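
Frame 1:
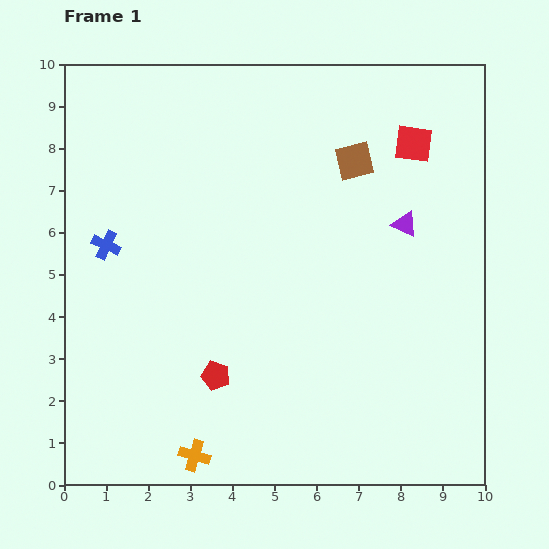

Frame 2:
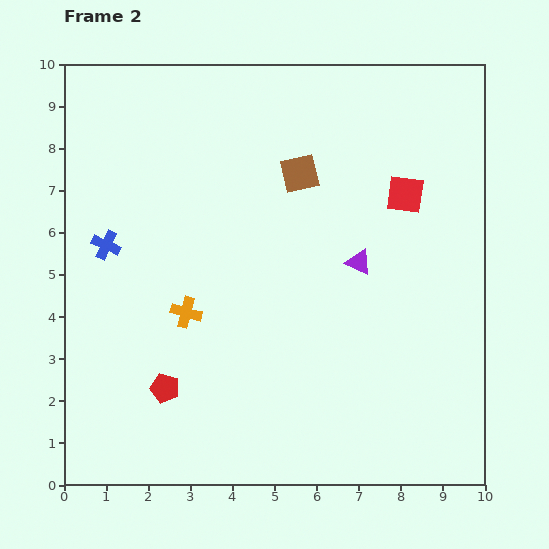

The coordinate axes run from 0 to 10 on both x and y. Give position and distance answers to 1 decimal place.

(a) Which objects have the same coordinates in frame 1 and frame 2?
the blue cross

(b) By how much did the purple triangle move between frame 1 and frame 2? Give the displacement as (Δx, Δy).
(-1.1, -0.9)

The purple triangle was at (8.1, 6.2) in frame 1 and (7.0, 5.3) in frame 2.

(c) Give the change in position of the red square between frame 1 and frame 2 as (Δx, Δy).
(-0.2, -1.2)

The red square was at (8.3, 8.1) in frame 1 and (8.1, 6.9) in frame 2.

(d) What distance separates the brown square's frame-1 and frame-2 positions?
1.3

The brown square moved from (6.9, 7.7) to (5.6, 7.4), a distance of √(1.3² + 0.3²) ≈ 1.3.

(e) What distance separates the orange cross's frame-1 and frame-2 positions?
3.4

The orange cross moved from (3.1, 0.7) to (2.9, 4.1), a distance of √(0.2² + 3.4²) ≈ 3.4.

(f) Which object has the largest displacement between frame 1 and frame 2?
the orange cross

(moved 3.4; next 1.4)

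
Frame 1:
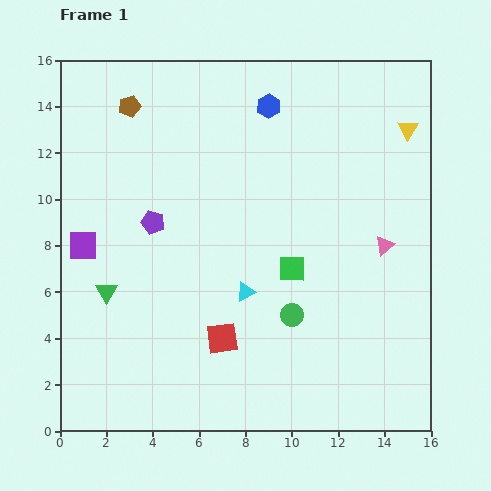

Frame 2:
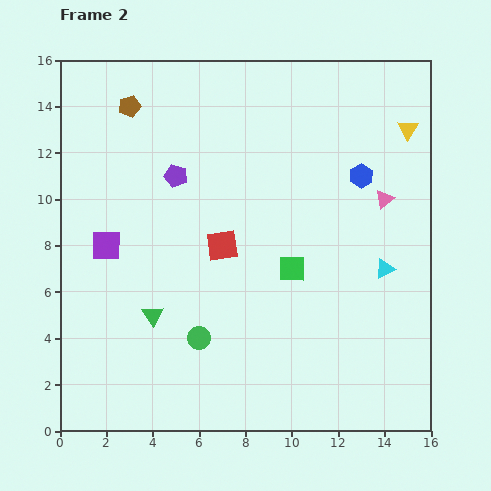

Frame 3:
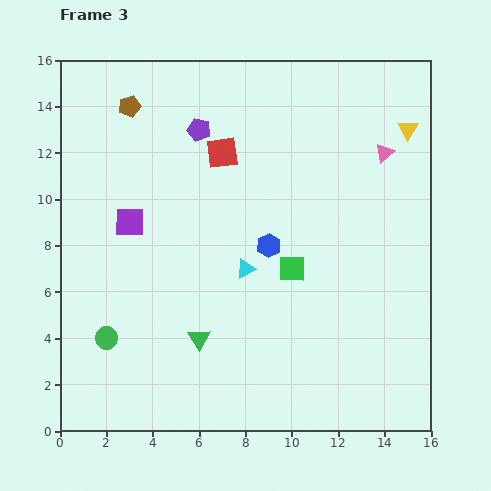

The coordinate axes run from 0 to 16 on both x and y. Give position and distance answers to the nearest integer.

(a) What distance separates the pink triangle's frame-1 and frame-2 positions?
2

The pink triangle moved from (14, 8) to (14, 10), a distance of √(0² + 2²) ≈ 2.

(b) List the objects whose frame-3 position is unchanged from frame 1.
the brown pentagon, the yellow triangle, the green square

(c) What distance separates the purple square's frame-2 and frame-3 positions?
1

The purple square moved from (2, 8) to (3, 9), a distance of √(1² + 1²) ≈ 1.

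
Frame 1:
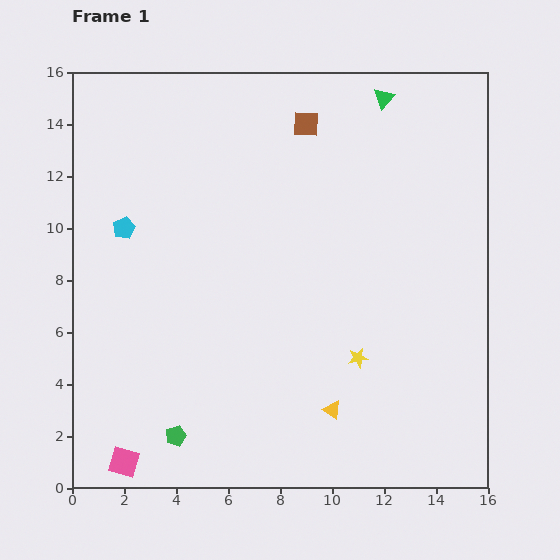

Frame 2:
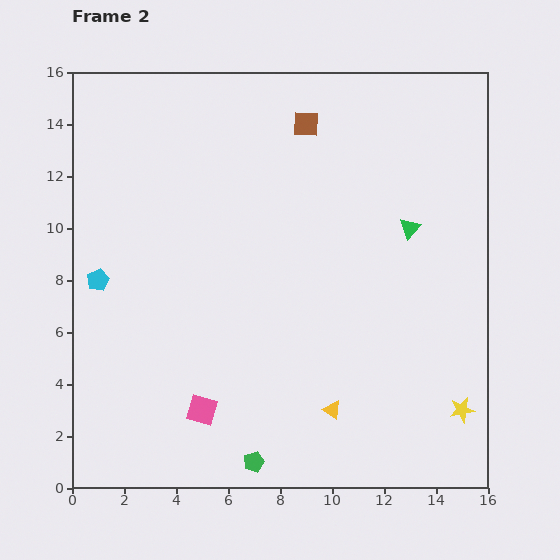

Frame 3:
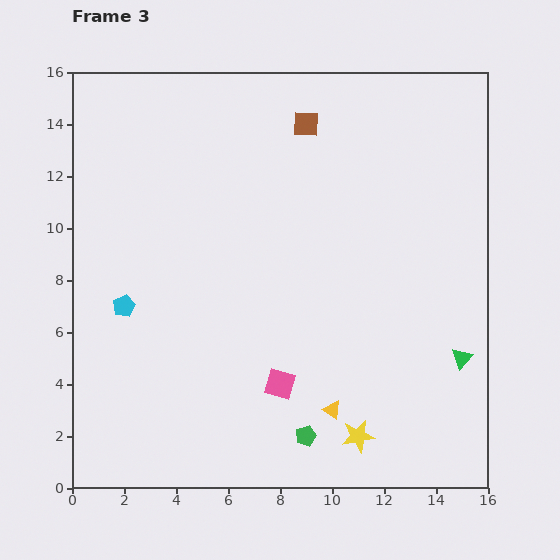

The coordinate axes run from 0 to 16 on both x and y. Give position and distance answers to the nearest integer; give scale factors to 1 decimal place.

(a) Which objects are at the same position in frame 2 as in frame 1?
the yellow triangle, the brown square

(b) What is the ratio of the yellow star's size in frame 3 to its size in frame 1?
1.7×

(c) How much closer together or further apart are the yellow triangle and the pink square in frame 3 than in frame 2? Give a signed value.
-3

Distance in frame 2: 5. Distance in frame 3: 2.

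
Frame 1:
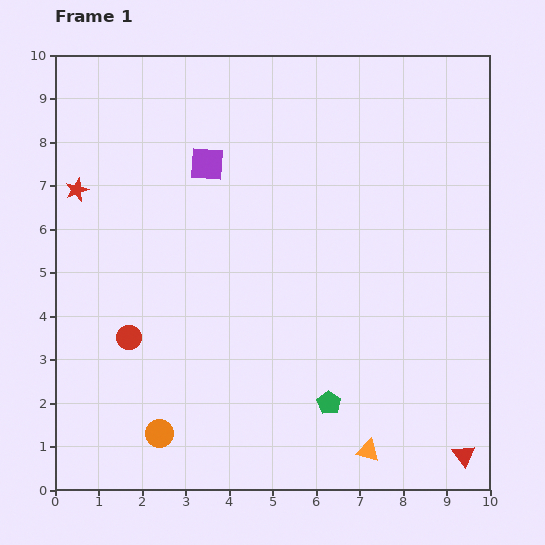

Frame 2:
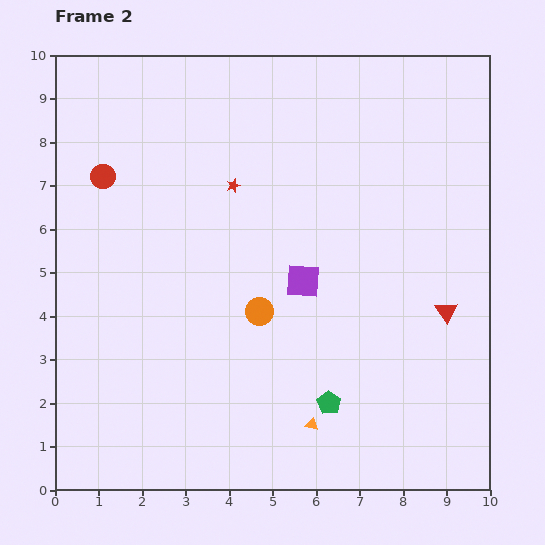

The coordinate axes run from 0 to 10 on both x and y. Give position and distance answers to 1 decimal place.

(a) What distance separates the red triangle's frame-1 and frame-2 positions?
3.3

The red triangle moved from (9.4, 0.8) to (9.0, 4.1), a distance of √(0.4² + 3.3²) ≈ 3.3.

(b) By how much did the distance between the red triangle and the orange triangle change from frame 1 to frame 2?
+1.8

Distance in frame 1: 2.2. Distance in frame 2: 4.0.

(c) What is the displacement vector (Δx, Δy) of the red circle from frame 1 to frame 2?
(-0.6, 3.7)

The red circle was at (1.7, 3.5) in frame 1 and (1.1, 7.2) in frame 2.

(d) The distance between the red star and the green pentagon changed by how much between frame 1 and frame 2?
-2.1

Distance in frame 1: 7.6. Distance in frame 2: 5.5.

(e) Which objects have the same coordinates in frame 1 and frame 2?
the green pentagon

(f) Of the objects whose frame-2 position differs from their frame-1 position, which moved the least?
the orange triangle

(moved 1.4)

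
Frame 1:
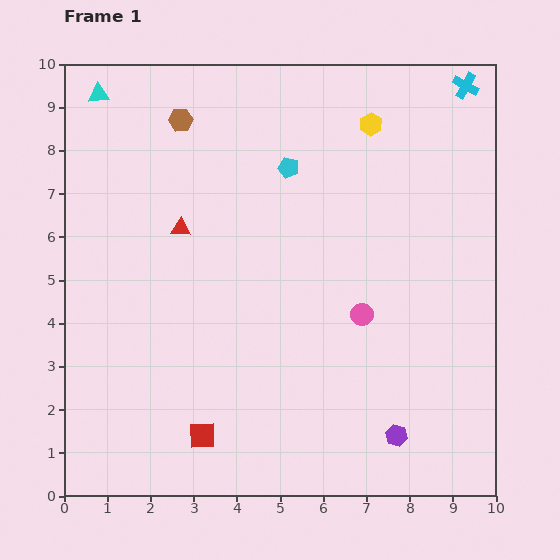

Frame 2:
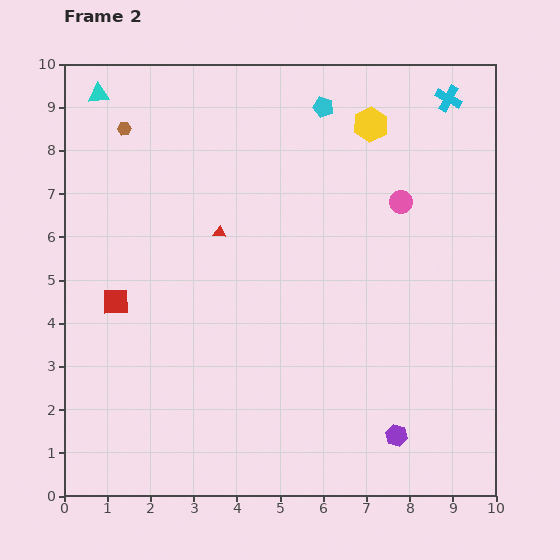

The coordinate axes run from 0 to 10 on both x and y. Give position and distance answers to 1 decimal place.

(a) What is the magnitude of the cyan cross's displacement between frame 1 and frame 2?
0.5

The cyan cross moved from (9.3, 9.5) to (8.9, 9.2), a distance of √(0.4² + 0.3²) ≈ 0.5.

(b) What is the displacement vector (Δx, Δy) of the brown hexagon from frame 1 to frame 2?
(-1.3, -0.2)

The brown hexagon was at (2.7, 8.7) in frame 1 and (1.4, 8.5) in frame 2.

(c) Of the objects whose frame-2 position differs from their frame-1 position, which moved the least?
the cyan cross

(moved 0.5)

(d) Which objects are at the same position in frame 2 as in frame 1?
the purple hexagon, the cyan triangle, the yellow hexagon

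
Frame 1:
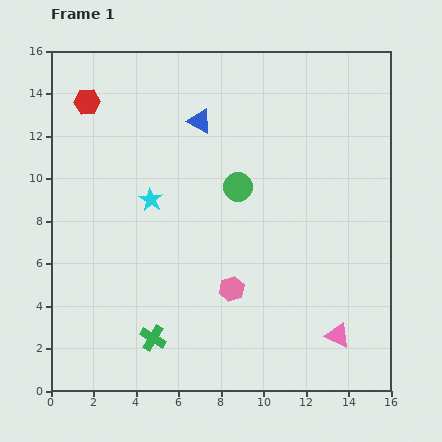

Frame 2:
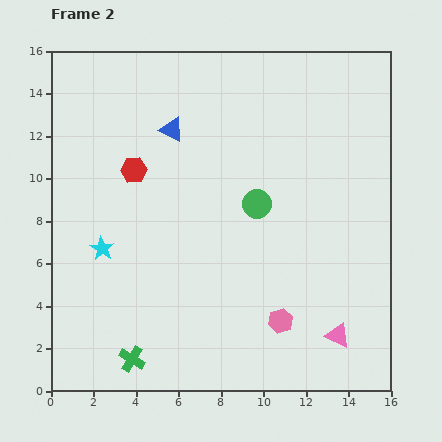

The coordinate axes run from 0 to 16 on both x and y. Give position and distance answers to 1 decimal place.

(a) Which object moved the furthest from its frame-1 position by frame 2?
the red hexagon

(moved 3.9; next 3.3)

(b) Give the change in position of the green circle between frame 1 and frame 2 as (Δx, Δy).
(0.9, -0.8)

The green circle was at (8.8, 9.6) in frame 1 and (9.7, 8.8) in frame 2.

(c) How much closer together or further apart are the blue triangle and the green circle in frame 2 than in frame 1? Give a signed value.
+1.7

Distance in frame 1: 3.6. Distance in frame 2: 5.3.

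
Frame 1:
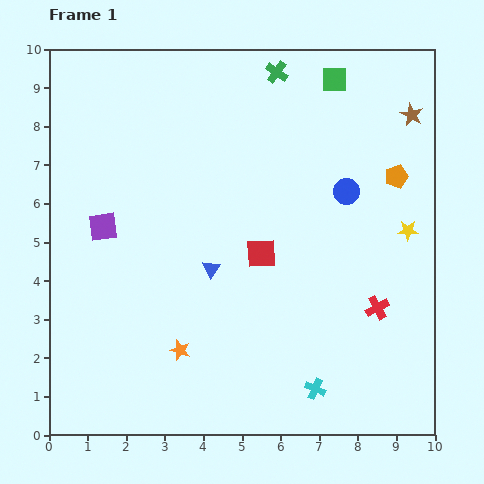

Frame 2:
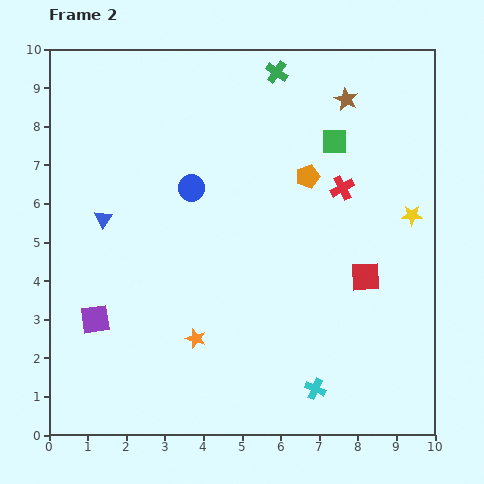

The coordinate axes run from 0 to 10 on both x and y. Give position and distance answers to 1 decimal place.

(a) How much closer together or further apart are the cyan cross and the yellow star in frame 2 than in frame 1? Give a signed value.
+0.3

Distance in frame 1: 4.8. Distance in frame 2: 5.1.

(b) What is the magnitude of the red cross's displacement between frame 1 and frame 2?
3.2

The red cross moved from (8.5, 3.3) to (7.6, 6.4), a distance of √(0.9² + 3.1²) ≈ 3.2.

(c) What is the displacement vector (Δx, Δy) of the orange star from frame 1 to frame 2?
(0.4, 0.3)

The orange star was at (3.4, 2.2) in frame 1 and (3.8, 2.5) in frame 2.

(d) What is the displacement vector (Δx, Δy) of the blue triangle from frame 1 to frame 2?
(-2.8, 1.3)

The blue triangle was at (4.2, 4.3) in frame 1 and (1.4, 5.6) in frame 2.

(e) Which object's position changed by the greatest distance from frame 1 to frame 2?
the blue circle

(moved 4.0; next 3.2)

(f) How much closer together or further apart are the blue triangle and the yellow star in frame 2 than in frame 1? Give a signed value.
+2.8

Distance in frame 1: 5.2. Distance in frame 2: 8.0.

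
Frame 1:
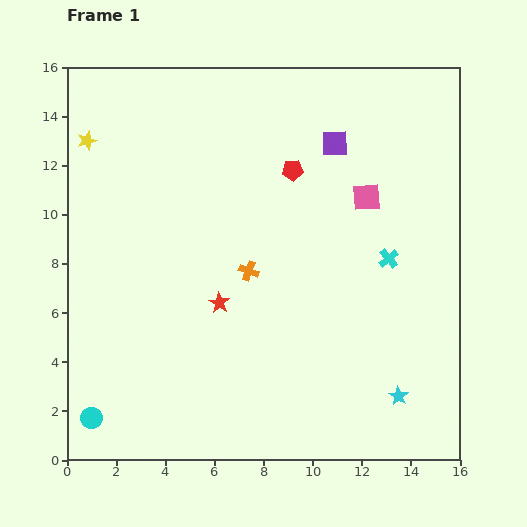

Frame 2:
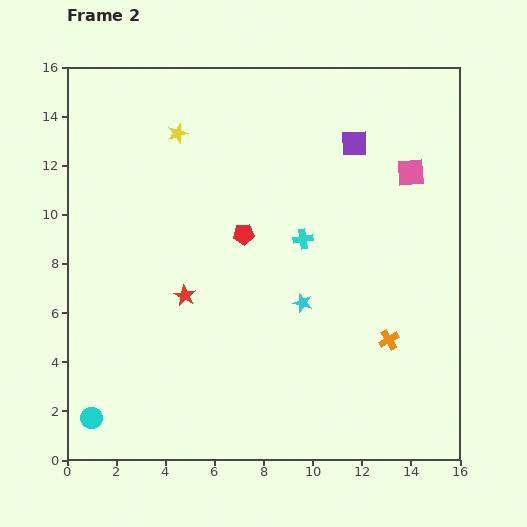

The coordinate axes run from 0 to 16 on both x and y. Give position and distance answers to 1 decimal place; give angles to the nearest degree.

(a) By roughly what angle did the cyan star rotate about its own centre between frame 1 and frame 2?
15° counter-clockwise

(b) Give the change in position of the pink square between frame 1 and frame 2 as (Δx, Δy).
(1.8, 1.0)

The pink square was at (12.2, 10.7) in frame 1 and (14.0, 11.7) in frame 2.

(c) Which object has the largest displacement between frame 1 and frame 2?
the orange cross

(moved 6.4; next 5.4)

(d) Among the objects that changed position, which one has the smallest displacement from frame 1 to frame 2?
the purple square

(moved 0.8)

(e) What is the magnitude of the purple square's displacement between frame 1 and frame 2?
0.8

The purple square moved from (10.9, 12.9) to (11.7, 12.9), a distance of √(0.8² + 0.0²) ≈ 0.8.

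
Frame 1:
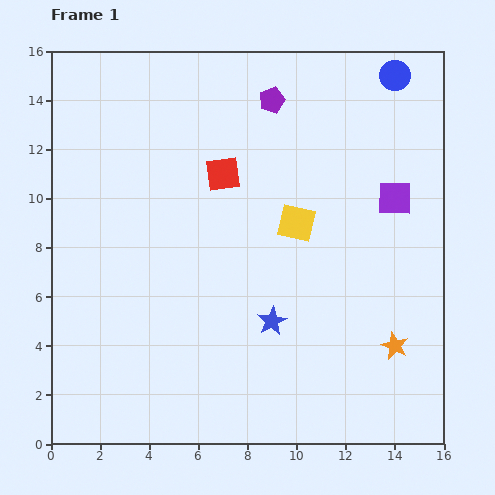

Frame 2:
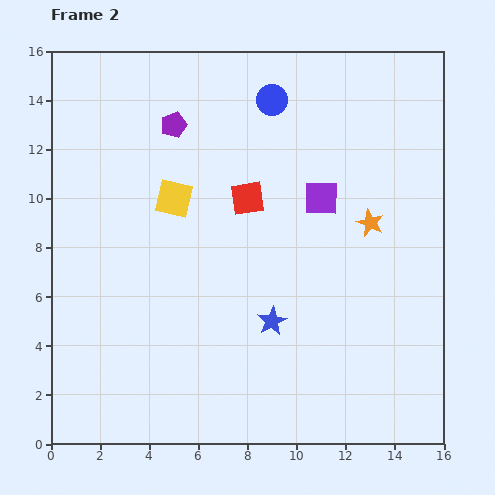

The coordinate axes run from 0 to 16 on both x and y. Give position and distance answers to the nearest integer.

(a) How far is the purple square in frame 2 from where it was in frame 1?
3

The purple square moved from (14, 10) to (11, 10), a distance of √(3² + 0²) ≈ 3.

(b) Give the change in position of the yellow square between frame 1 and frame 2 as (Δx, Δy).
(-5, 1)

The yellow square was at (10, 9) in frame 1 and (5, 10) in frame 2.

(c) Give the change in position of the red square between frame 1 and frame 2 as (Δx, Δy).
(1, -1)

The red square was at (7, 11) in frame 1 and (8, 10) in frame 2.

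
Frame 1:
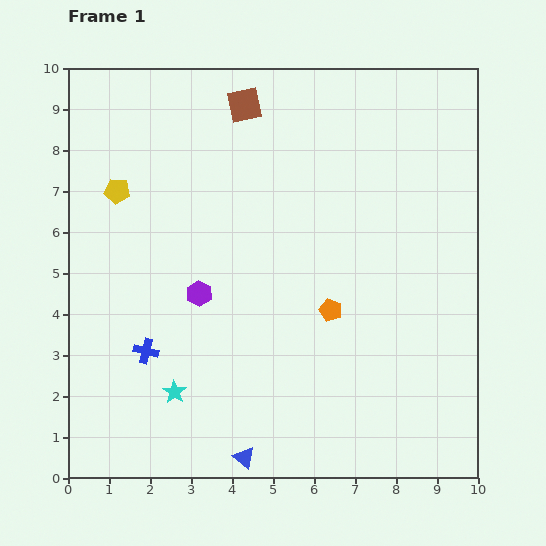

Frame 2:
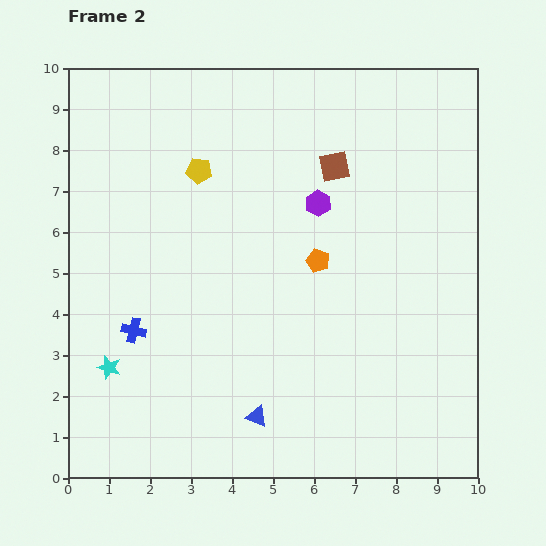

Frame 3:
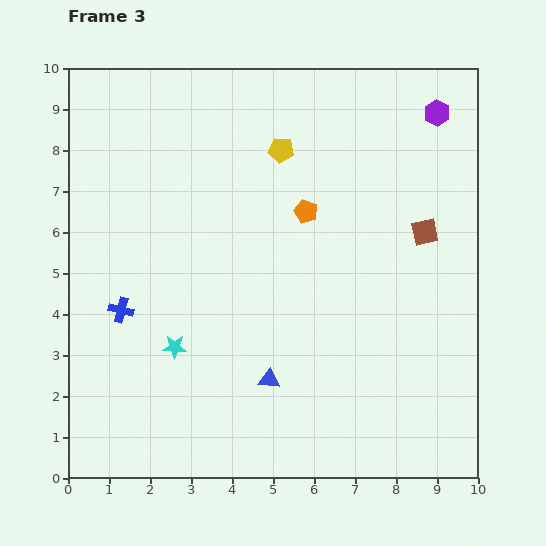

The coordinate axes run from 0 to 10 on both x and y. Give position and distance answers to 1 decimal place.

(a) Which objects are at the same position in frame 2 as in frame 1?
none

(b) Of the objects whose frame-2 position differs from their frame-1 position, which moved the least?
the blue cross

(moved 0.6)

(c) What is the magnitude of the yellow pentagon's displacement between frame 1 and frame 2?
2.1

The yellow pentagon moved from (1.2, 7.0) to (3.2, 7.5), a distance of √(2.0² + 0.5²) ≈ 2.1.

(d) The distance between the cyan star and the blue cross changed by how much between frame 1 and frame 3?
+0.4

Distance in frame 1: 1.2. Distance in frame 3: 1.6.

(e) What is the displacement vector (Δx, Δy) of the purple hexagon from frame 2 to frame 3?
(2.9, 2.2)

The purple hexagon was at (6.1, 6.7) in frame 2 and (9.0, 8.9) in frame 3.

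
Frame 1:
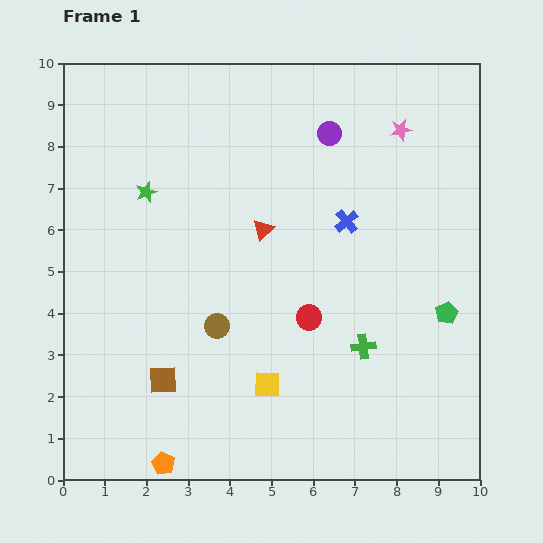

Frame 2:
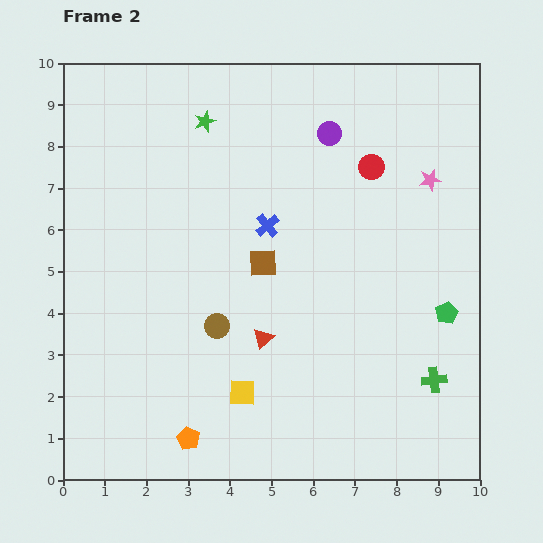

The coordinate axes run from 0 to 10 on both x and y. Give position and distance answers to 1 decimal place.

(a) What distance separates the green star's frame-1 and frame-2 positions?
2.2

The green star moved from (2.0, 6.9) to (3.4, 8.6), a distance of √(1.4² + 1.7²) ≈ 2.2.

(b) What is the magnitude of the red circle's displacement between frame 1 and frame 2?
3.9

The red circle moved from (5.9, 3.9) to (7.4, 7.5), a distance of √(1.5² + 3.6²) ≈ 3.9.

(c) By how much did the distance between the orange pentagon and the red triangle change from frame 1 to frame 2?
-3.1

Distance in frame 1: 6.1. Distance in frame 2: 3.0.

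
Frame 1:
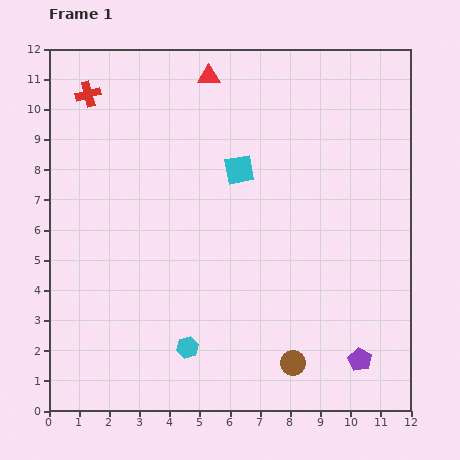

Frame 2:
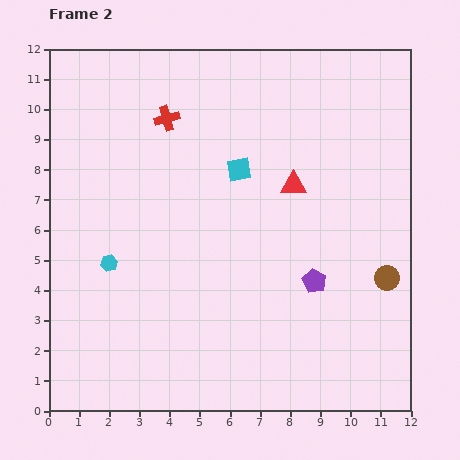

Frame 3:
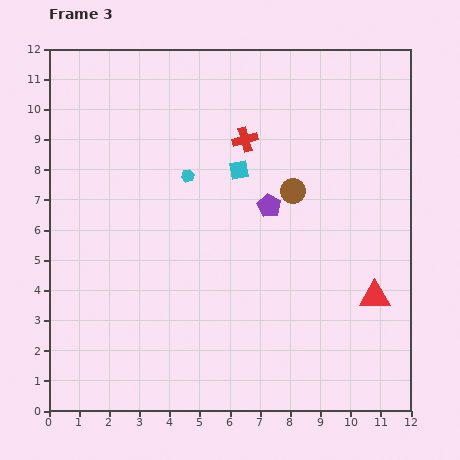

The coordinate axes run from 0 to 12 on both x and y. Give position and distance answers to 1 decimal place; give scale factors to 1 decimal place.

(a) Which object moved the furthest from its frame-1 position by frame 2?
the red triangle

(moved 4.6; next 4.2)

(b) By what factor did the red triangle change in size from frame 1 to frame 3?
1.4×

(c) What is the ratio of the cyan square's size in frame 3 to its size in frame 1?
0.7×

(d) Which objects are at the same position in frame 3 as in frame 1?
the cyan square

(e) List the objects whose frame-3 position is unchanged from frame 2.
the cyan square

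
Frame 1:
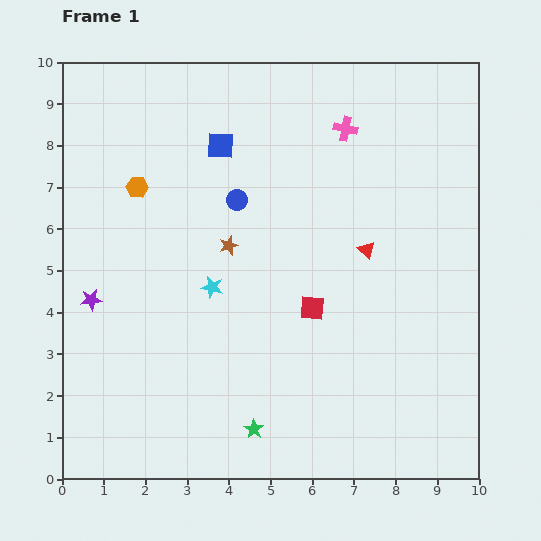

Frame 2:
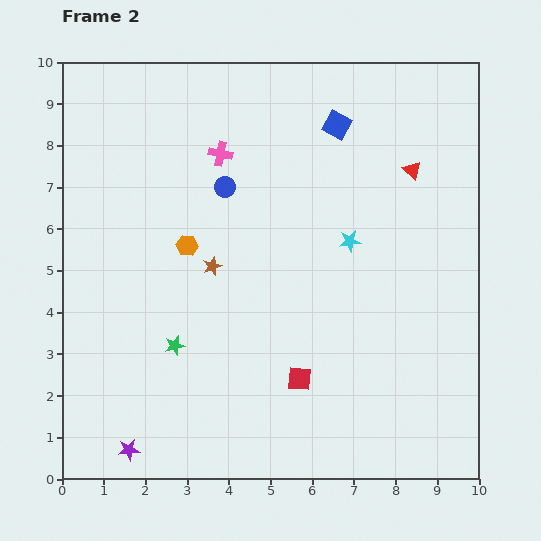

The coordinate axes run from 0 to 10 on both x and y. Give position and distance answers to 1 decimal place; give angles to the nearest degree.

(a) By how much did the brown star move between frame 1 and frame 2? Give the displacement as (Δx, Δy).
(-0.4, -0.5)

The brown star was at (4.0, 5.6) in frame 1 and (3.6, 5.1) in frame 2.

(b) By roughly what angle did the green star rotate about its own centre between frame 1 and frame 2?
25° clockwise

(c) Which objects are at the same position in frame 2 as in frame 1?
none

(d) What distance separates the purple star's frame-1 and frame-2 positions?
3.7

The purple star moved from (0.7, 4.3) to (1.6, 0.7), a distance of √(0.9² + 3.6²) ≈ 3.7.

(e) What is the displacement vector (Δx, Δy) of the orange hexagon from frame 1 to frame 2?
(1.2, -1.4)

The orange hexagon was at (1.8, 7.0) in frame 1 and (3.0, 5.6) in frame 2.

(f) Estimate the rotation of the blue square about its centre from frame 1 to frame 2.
26° clockwise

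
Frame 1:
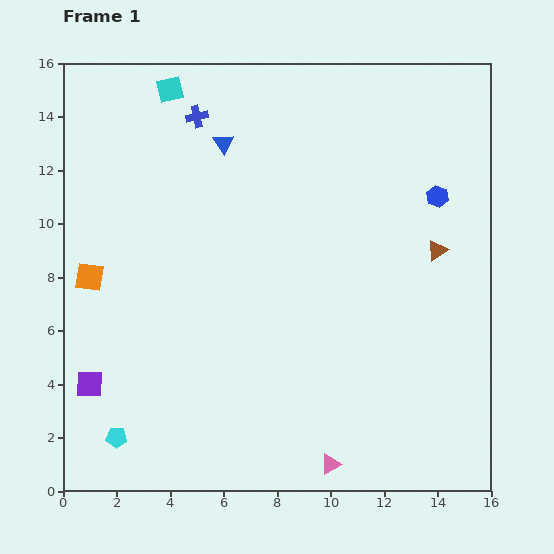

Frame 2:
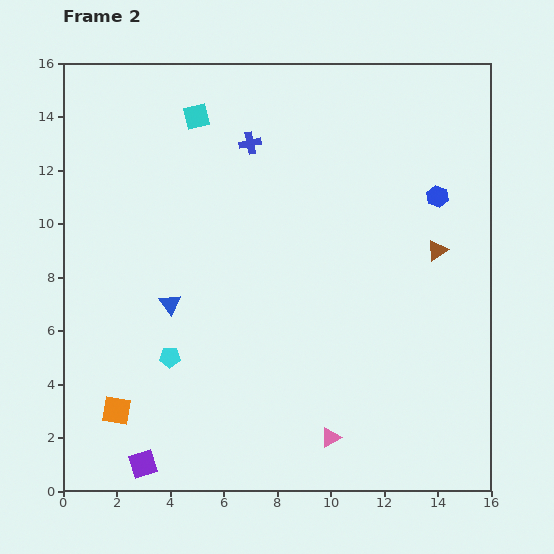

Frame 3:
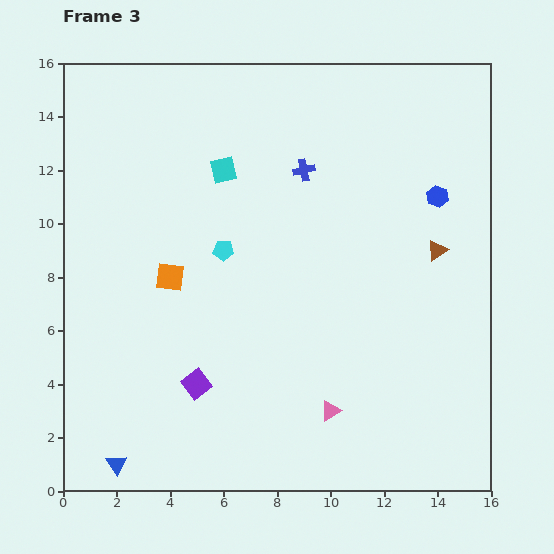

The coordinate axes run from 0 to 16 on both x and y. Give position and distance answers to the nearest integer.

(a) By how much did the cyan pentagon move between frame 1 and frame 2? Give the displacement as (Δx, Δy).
(2, 3)

The cyan pentagon was at (2, 2) in frame 1 and (4, 5) in frame 2.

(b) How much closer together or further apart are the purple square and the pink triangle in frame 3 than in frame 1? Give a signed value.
-4

Distance in frame 1: 9. Distance in frame 3: 5.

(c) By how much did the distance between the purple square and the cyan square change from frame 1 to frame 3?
-3

Distance in frame 1: 11. Distance in frame 3: 8.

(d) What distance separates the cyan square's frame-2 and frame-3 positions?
2

The cyan square moved from (5, 14) to (6, 12), a distance of √(1² + 2²) ≈ 2.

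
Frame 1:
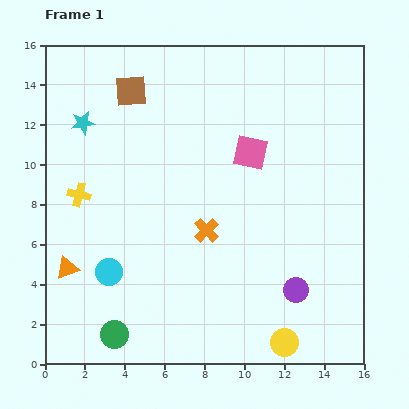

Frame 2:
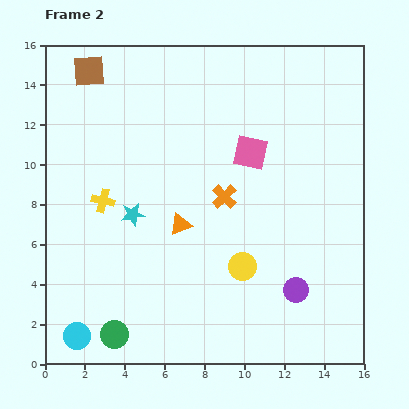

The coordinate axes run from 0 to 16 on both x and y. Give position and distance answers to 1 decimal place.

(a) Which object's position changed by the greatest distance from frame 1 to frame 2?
the orange triangle

(moved 6.1; next 5.2)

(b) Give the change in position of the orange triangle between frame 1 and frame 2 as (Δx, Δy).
(5.7, 2.2)

The orange triangle was at (1.1, 4.8) in frame 1 and (6.8, 7.0) in frame 2.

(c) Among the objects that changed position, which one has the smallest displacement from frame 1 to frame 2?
the yellow cross

(moved 1.2)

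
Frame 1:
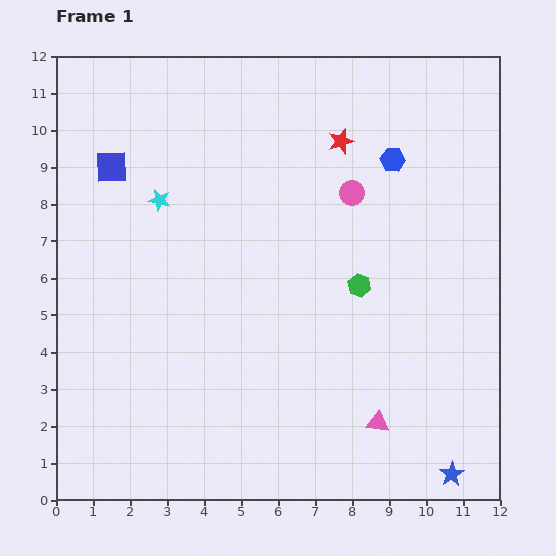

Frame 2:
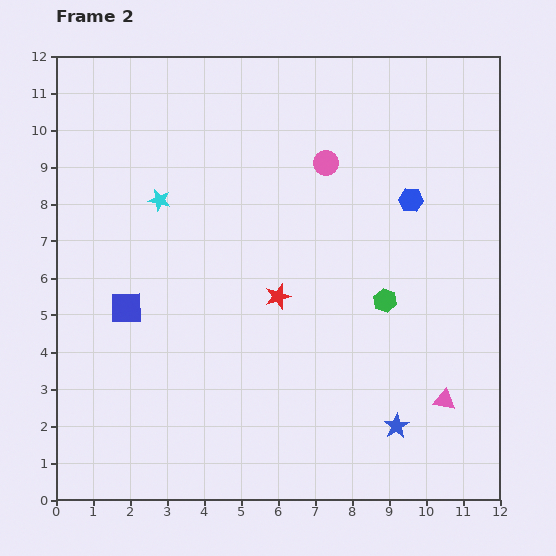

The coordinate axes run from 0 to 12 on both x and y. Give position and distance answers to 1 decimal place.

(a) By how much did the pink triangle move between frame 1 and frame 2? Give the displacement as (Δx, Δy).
(1.8, 0.6)

The pink triangle was at (8.7, 2.1) in frame 1 and (10.5, 2.7) in frame 2.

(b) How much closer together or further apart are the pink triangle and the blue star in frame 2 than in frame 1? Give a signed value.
-0.9

Distance in frame 1: 2.4. Distance in frame 2: 1.5.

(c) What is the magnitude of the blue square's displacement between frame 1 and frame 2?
3.8

The blue square moved from (1.5, 9.0) to (1.9, 5.2), a distance of √(0.4² + 3.8²) ≈ 3.8.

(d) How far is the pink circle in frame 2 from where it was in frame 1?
1.1

The pink circle moved from (8.0, 8.3) to (7.3, 9.1), a distance of √(0.7² + 0.8²) ≈ 1.1.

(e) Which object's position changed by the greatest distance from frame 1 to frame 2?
the red star

(moved 4.5; next 3.8)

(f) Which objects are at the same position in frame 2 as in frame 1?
the cyan star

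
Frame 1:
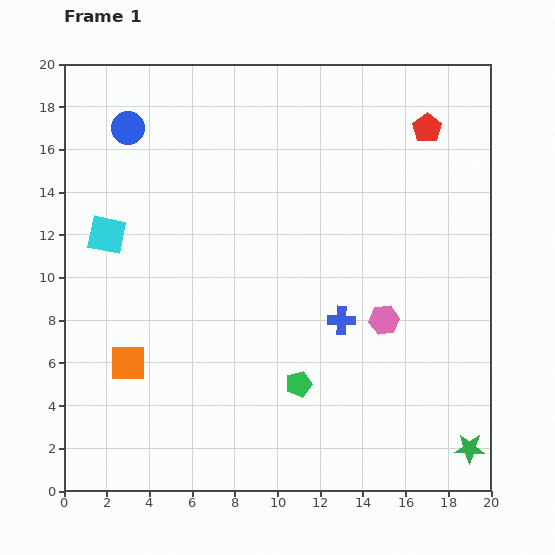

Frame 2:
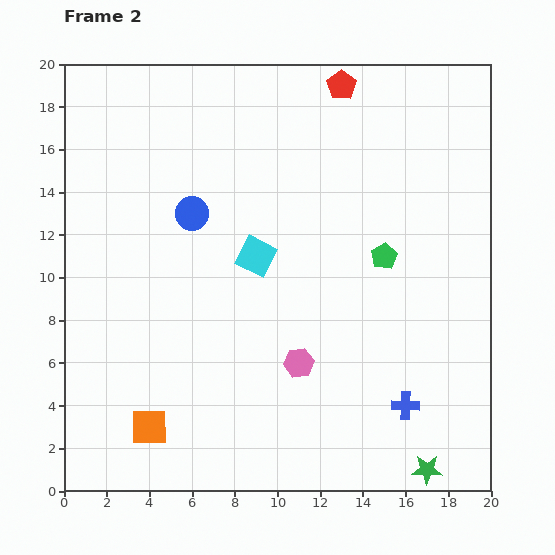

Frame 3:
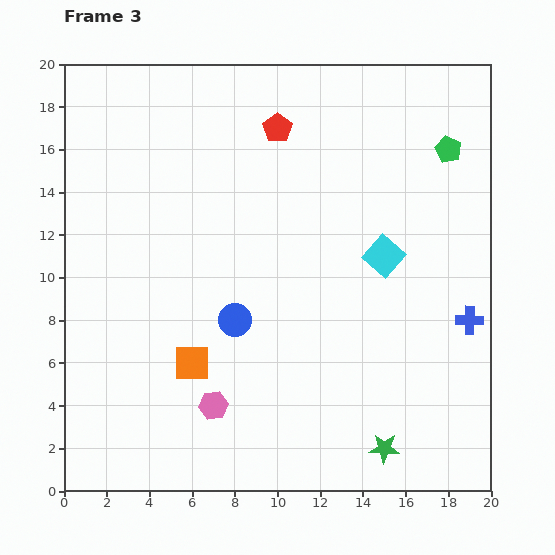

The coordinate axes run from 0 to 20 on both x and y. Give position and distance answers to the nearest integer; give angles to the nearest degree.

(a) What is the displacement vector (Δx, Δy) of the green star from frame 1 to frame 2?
(-2, -1)

The green star was at (19, 2) in frame 1 and (17, 1) in frame 2.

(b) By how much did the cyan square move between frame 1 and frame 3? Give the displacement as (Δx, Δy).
(13, -1)

The cyan square was at (2, 12) in frame 1 and (15, 11) in frame 3.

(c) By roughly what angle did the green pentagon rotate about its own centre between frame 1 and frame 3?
31° counter-clockwise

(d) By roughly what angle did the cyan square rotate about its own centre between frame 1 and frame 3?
30° clockwise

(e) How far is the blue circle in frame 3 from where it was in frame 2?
5

The blue circle moved from (6, 13) to (8, 8), a distance of √(2² + 5²) ≈ 5.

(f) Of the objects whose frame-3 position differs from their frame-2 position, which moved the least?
the green star

(moved 2)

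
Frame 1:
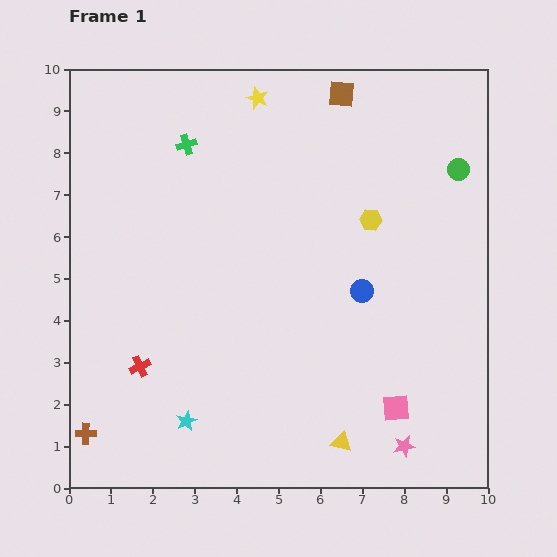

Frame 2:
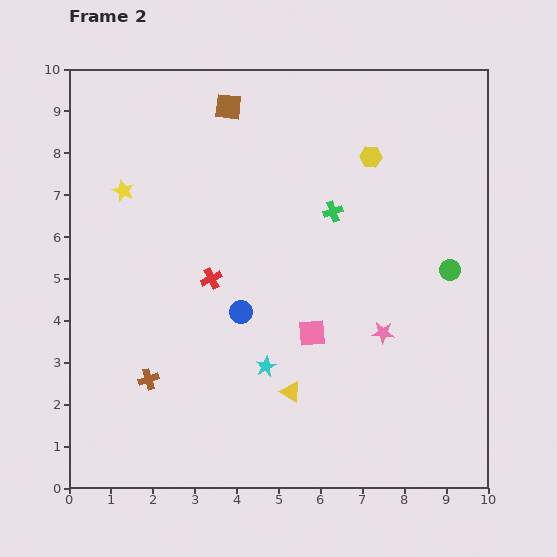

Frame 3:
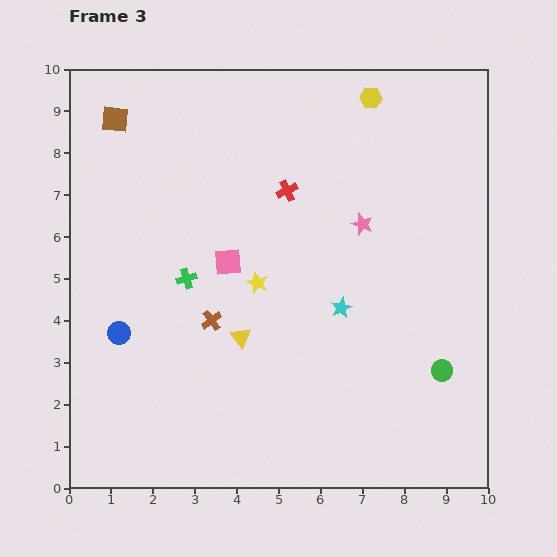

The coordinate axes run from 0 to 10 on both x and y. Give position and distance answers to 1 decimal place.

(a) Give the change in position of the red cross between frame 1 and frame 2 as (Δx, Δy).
(1.7, 2.1)

The red cross was at (1.7, 2.9) in frame 1 and (3.4, 5.0) in frame 2.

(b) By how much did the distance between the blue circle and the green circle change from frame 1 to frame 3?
+4.1

Distance in frame 1: 3.7. Distance in frame 3: 7.8.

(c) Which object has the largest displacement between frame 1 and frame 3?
the blue circle

(moved 5.9; next 5.5)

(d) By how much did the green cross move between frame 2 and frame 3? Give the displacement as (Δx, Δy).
(-3.5, -1.6)

The green cross was at (6.3, 6.6) in frame 2 and (2.8, 5.0) in frame 3.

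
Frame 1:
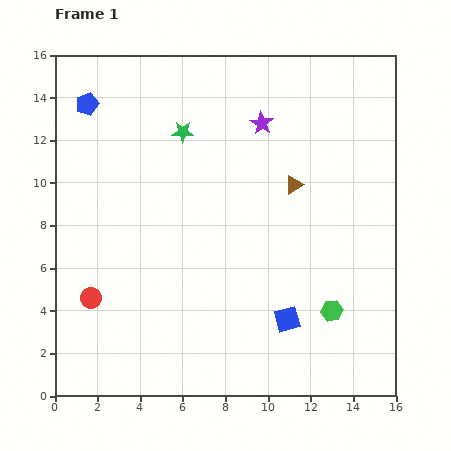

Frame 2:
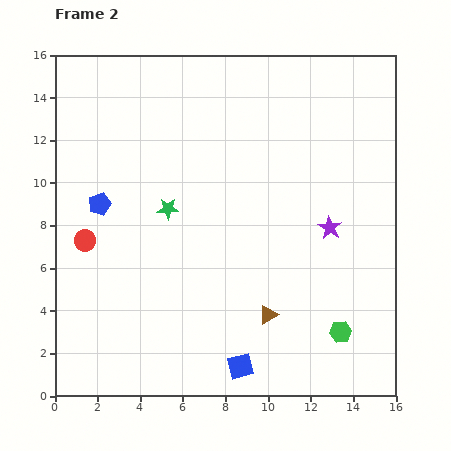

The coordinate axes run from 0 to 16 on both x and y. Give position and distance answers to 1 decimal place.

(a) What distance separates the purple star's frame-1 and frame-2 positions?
5.9

The purple star moved from (9.7, 12.8) to (12.9, 7.9), a distance of √(3.2² + 4.9²) ≈ 5.9.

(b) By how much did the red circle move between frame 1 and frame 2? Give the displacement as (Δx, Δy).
(-0.3, 2.7)

The red circle was at (1.7, 4.6) in frame 1 and (1.4, 7.3) in frame 2.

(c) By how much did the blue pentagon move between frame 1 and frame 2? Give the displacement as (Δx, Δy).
(0.6, -4.7)

The blue pentagon was at (1.5, 13.7) in frame 1 and (2.1, 9.0) in frame 2.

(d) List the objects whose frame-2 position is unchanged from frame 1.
none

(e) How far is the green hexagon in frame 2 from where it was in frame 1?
1.1

The green hexagon moved from (13.0, 4.0) to (13.4, 3.0), a distance of √(0.4² + 1.0²) ≈ 1.1.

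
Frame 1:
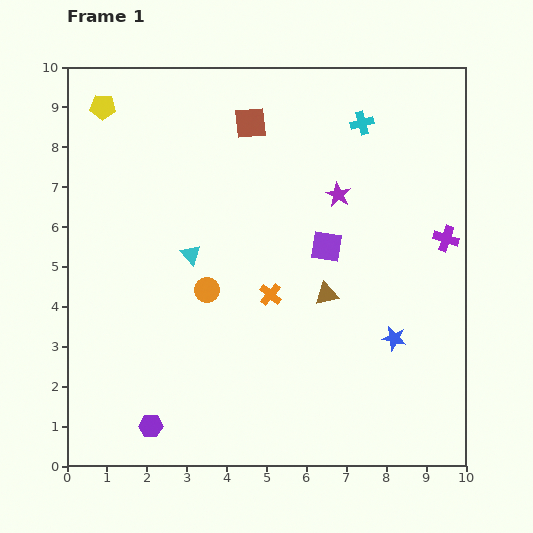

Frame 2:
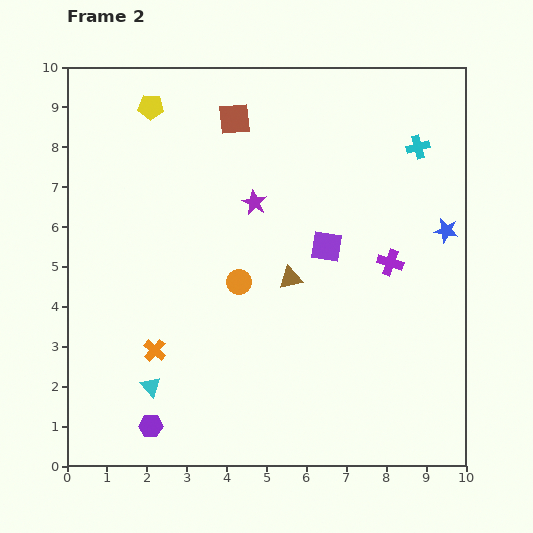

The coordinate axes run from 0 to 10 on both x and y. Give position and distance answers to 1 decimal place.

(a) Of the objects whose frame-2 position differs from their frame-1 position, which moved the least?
the brown square

(moved 0.4)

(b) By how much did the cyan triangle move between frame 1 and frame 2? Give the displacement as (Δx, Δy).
(-1.0, -3.3)

The cyan triangle was at (3.1, 5.3) in frame 1 and (2.1, 2.0) in frame 2.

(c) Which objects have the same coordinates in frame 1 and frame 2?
the purple square, the purple hexagon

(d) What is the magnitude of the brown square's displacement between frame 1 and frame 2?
0.4

The brown square moved from (4.6, 8.6) to (4.2, 8.7), a distance of √(0.4² + 0.1²) ≈ 0.4.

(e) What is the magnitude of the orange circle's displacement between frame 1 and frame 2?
0.8

The orange circle moved from (3.5, 4.4) to (4.3, 4.6), a distance of √(0.8² + 0.2²) ≈ 0.8.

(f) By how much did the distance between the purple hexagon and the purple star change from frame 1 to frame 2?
-1.3

Distance in frame 1: 7.5. Distance in frame 2: 6.2.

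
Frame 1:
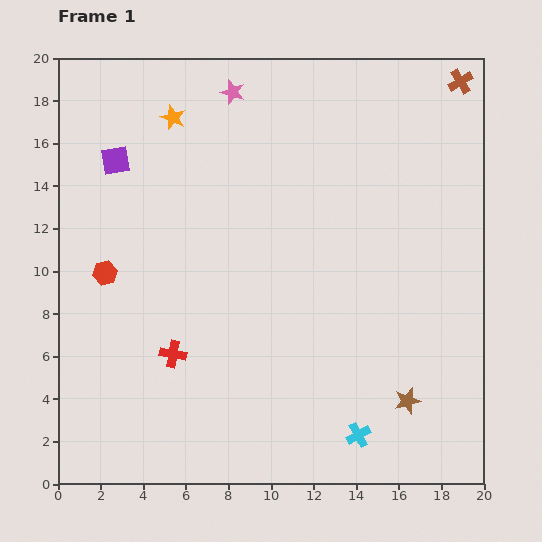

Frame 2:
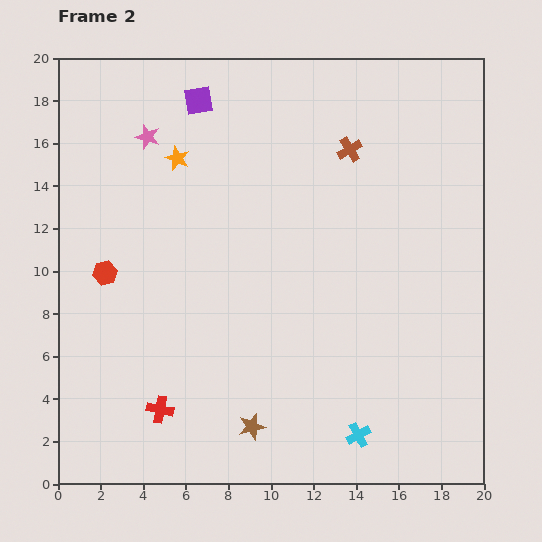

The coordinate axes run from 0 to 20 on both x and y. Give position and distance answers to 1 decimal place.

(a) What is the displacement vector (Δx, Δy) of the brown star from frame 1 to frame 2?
(-7.3, -1.2)

The brown star was at (16.4, 3.9) in frame 1 and (9.1, 2.7) in frame 2.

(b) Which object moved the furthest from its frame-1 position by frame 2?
the brown star

(moved 7.4; next 6.1)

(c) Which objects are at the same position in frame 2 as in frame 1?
the cyan cross, the red hexagon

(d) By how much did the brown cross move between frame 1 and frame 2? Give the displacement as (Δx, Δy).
(-5.2, -3.2)

The brown cross was at (18.9, 18.9) in frame 1 and (13.7, 15.7) in frame 2.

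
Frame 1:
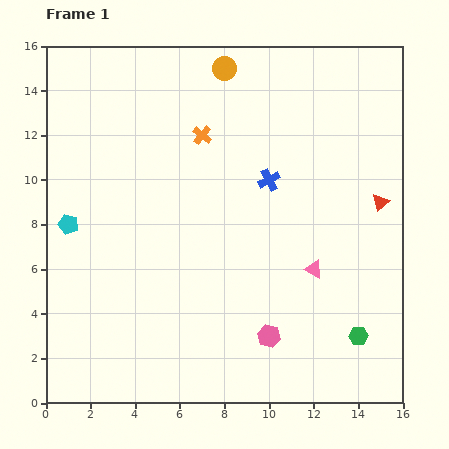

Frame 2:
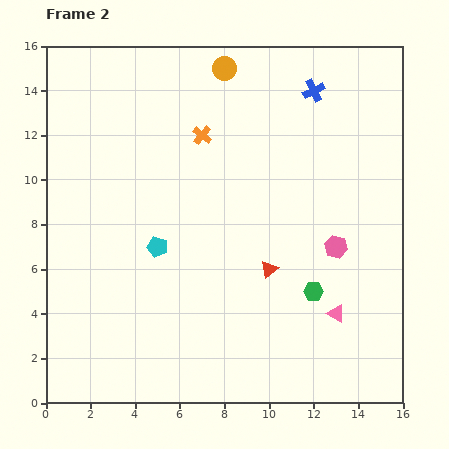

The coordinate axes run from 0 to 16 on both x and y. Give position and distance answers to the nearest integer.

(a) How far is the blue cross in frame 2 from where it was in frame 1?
4

The blue cross moved from (10, 10) to (12, 14), a distance of √(2² + 4²) ≈ 4.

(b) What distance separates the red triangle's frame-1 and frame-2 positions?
6

The red triangle moved from (15, 9) to (10, 6), a distance of √(5² + 3²) ≈ 6.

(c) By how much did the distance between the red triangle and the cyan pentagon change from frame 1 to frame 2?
-9

Distance in frame 1: 14. Distance in frame 2: 5.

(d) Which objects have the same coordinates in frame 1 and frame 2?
the orange circle, the orange cross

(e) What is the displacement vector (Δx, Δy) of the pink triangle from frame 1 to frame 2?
(1, -2)

The pink triangle was at (12, 6) in frame 1 and (13, 4) in frame 2.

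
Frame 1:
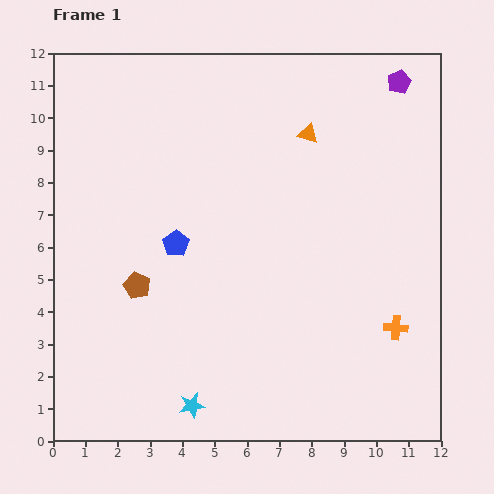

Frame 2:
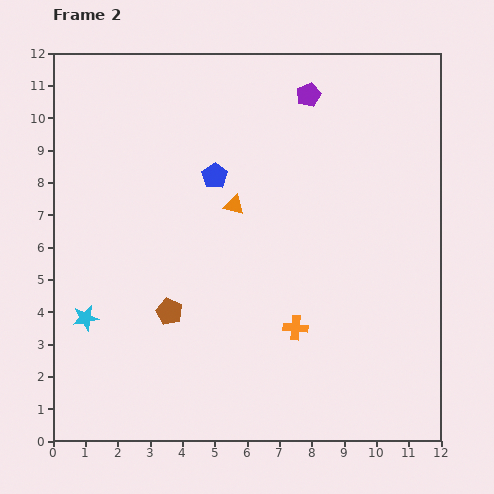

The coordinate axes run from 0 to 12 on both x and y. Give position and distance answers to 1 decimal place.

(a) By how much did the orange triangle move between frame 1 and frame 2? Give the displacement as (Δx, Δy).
(-2.3, -2.2)

The orange triangle was at (7.9, 9.5) in frame 1 and (5.6, 7.3) in frame 2.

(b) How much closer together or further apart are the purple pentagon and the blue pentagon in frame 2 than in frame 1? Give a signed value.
-4.7

Distance in frame 1: 8.5. Distance in frame 2: 3.8.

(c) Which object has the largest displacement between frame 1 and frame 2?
the cyan star

(moved 4.3; next 3.2)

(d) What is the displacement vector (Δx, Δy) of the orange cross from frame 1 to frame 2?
(-3.1, 0.0)

The orange cross was at (10.6, 3.5) in frame 1 and (7.5, 3.5) in frame 2.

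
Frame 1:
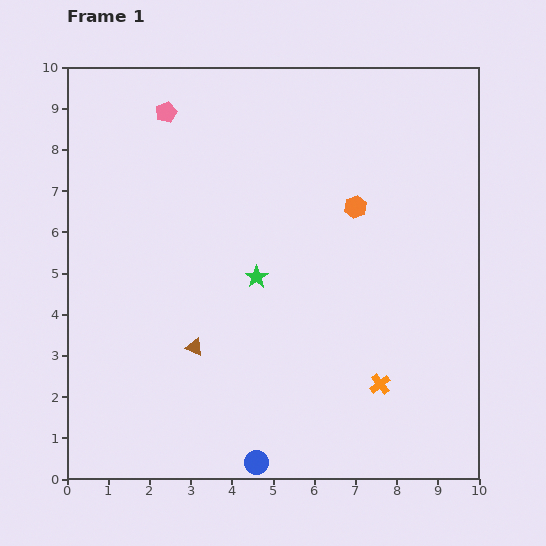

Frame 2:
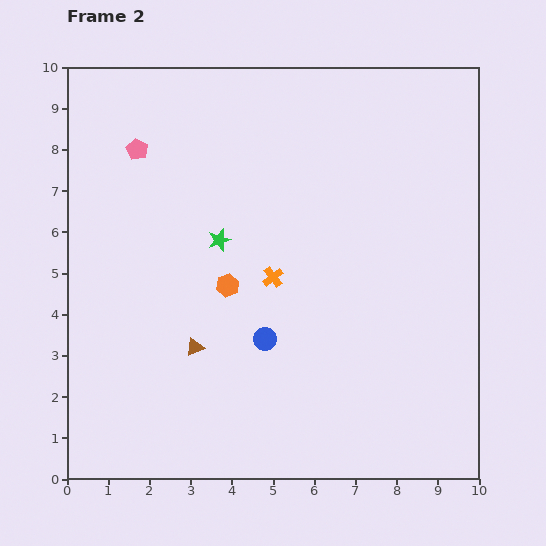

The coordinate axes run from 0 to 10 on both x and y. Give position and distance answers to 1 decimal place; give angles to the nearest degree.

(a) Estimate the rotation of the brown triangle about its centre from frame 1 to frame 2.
48° counter-clockwise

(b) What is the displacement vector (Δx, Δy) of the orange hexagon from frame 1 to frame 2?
(-3.1, -1.9)

The orange hexagon was at (7.0, 6.6) in frame 1 and (3.9, 4.7) in frame 2.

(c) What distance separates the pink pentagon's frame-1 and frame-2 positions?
1.1

The pink pentagon moved from (2.4, 8.9) to (1.7, 8.0), a distance of √(0.7² + 0.9²) ≈ 1.1.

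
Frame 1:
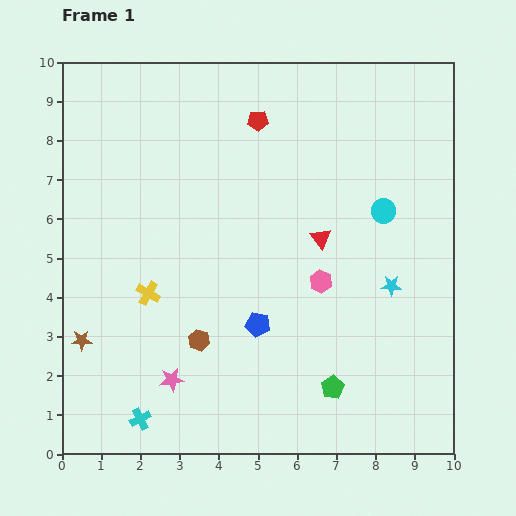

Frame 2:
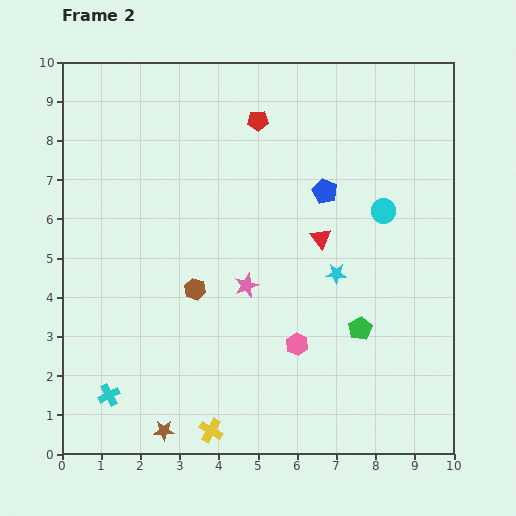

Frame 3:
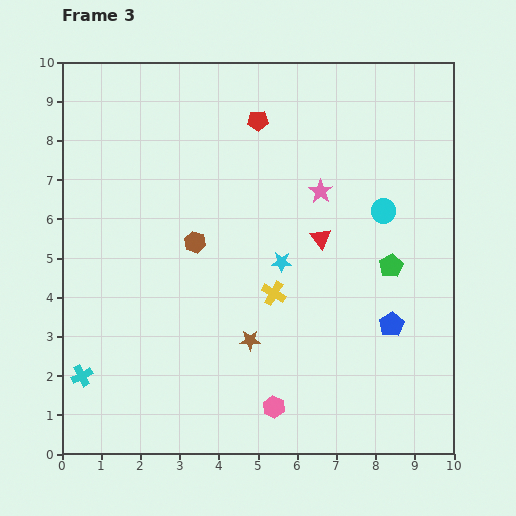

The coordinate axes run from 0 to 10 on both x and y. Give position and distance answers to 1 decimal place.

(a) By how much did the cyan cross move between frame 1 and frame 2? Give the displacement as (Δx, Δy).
(-0.8, 0.6)

The cyan cross was at (2.0, 0.9) in frame 1 and (1.2, 1.5) in frame 2.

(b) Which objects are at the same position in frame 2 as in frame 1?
the red pentagon, the red triangle, the cyan circle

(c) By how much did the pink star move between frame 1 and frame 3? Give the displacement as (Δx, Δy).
(3.8, 4.8)

The pink star was at (2.8, 1.9) in frame 1 and (6.6, 6.7) in frame 3.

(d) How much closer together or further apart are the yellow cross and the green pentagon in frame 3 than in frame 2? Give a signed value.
-1.5

Distance in frame 2: 4.6. Distance in frame 3: 3.1.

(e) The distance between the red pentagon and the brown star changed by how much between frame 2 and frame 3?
-2.7

Distance in frame 2: 8.3. Distance in frame 3: 5.6.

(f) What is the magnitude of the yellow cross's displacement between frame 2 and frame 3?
3.8

The yellow cross moved from (3.8, 0.6) to (5.4, 4.1), a distance of √(1.6² + 3.5²) ≈ 3.8.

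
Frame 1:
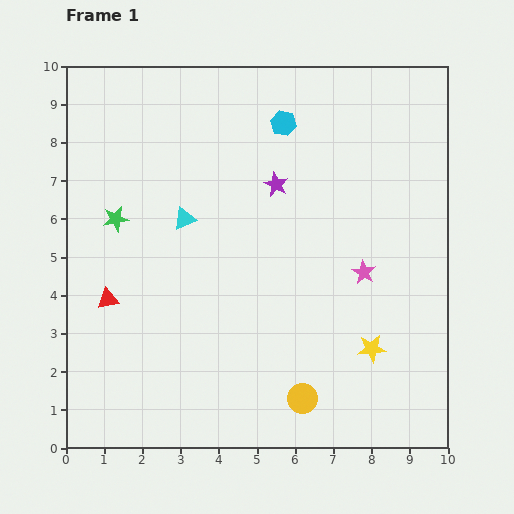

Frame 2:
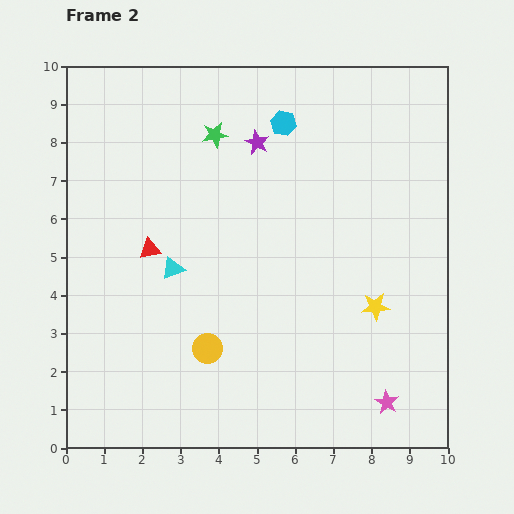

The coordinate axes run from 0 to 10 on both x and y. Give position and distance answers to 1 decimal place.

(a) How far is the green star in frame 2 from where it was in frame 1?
3.4

The green star moved from (1.3, 6.0) to (3.9, 8.2), a distance of √(2.6² + 2.2²) ≈ 3.4.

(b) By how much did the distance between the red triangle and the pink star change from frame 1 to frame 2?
+0.7

Distance in frame 1: 6.7. Distance in frame 2: 7.4.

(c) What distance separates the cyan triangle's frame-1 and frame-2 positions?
1.3

The cyan triangle moved from (3.1, 6.0) to (2.8, 4.7), a distance of √(0.3² + 1.3²) ≈ 1.3.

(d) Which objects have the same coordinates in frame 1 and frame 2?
the cyan hexagon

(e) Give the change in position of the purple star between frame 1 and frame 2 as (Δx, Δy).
(-0.5, 1.1)

The purple star was at (5.5, 6.9) in frame 1 and (5.0, 8.0) in frame 2.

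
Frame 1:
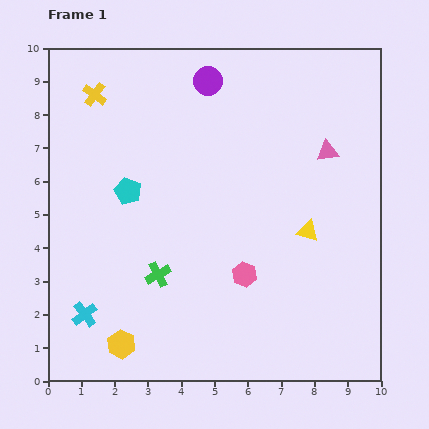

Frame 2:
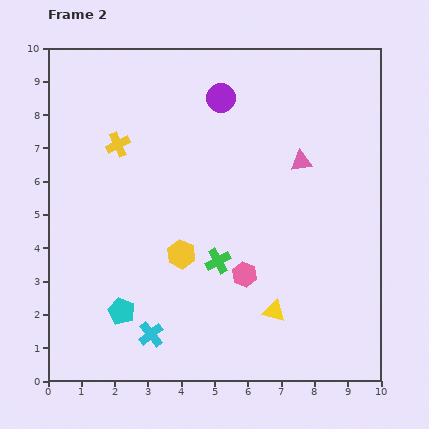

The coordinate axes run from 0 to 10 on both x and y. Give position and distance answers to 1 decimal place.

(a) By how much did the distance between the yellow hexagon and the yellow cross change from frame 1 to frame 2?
-3.7

Distance in frame 1: 7.5. Distance in frame 2: 3.8.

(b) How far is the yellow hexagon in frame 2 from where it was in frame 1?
3.2

The yellow hexagon moved from (2.2, 1.1) to (4.0, 3.8), a distance of √(1.8² + 2.7²) ≈ 3.2.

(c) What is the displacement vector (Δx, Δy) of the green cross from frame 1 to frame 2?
(1.8, 0.4)

The green cross was at (3.3, 3.2) in frame 1 and (5.1, 3.6) in frame 2.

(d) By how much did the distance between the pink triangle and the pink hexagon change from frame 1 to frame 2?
-0.7

Distance in frame 1: 4.5. Distance in frame 2: 3.8.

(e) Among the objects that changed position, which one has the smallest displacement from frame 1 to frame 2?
the purple circle

(moved 0.6)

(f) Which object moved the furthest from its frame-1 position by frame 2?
the cyan pentagon

(moved 3.6; next 3.2)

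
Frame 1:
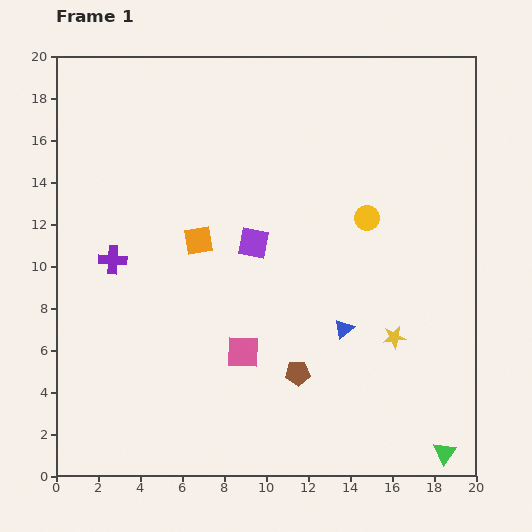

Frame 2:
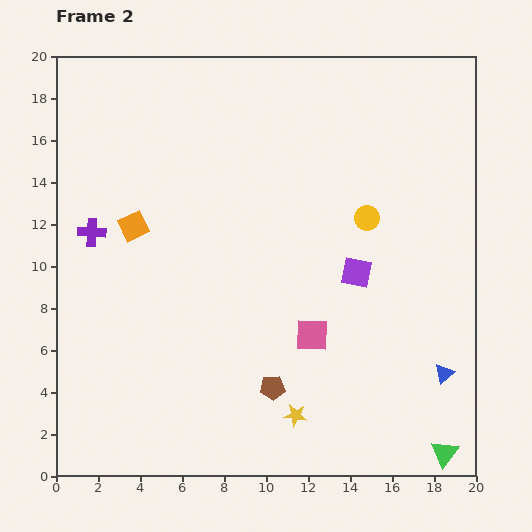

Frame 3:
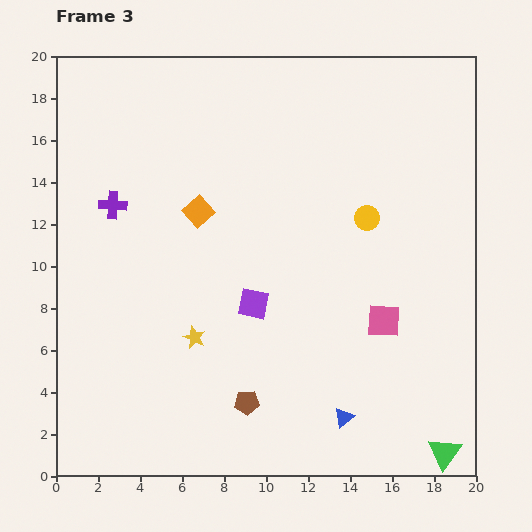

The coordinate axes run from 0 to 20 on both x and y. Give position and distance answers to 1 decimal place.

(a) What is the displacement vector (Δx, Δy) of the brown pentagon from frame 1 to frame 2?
(-1.2, -0.7)

The brown pentagon was at (11.5, 4.9) in frame 1 and (10.3, 4.2) in frame 2.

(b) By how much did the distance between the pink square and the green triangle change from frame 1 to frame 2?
-2.3

Distance in frame 1: 10.7. Distance in frame 2: 8.4.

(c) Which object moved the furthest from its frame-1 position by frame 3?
the yellow star

(moved 9.5; next 6.9)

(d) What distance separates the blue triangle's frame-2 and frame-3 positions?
5.2

The blue triangle moved from (18.5, 4.9) to (13.7, 2.8), a distance of √(4.8² + 2.1²) ≈ 5.2.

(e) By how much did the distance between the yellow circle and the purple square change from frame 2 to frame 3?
+4.2

Distance in frame 2: 2.6. Distance in frame 3: 6.8.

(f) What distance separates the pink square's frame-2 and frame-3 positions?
3.5

The pink square moved from (12.2, 6.7) to (15.6, 7.4), a distance of √(3.4² + 0.7²) ≈ 3.5.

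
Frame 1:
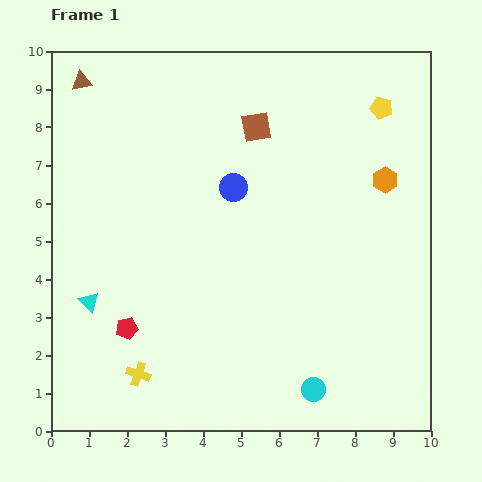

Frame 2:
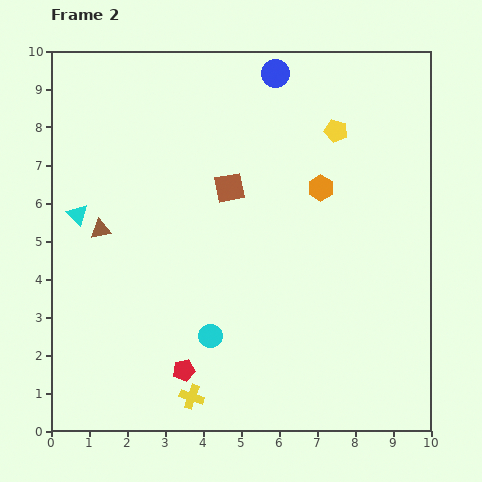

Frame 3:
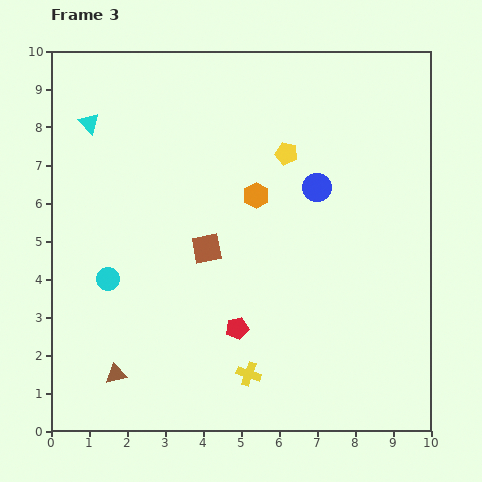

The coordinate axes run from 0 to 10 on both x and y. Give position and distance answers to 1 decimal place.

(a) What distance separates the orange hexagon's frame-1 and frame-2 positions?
1.7

The orange hexagon moved from (8.8, 6.6) to (7.1, 6.4), a distance of √(1.7² + 0.2²) ≈ 1.7.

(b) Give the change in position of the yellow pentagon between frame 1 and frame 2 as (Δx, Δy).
(-1.2, -0.6)

The yellow pentagon was at (8.7, 8.5) in frame 1 and (7.5, 7.9) in frame 2.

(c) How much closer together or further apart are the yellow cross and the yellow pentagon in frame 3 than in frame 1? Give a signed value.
-3.6

Distance in frame 1: 9.5. Distance in frame 3: 5.9.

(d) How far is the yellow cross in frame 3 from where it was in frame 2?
1.6

The yellow cross moved from (3.7, 0.9) to (5.2, 1.5), a distance of √(1.5² + 0.6²) ≈ 1.6.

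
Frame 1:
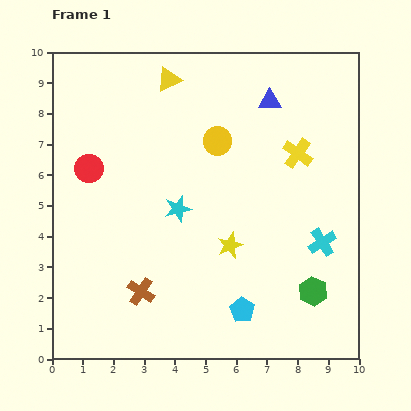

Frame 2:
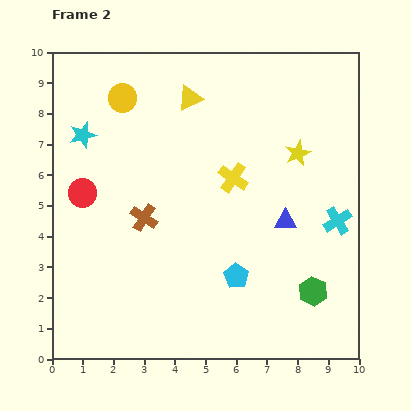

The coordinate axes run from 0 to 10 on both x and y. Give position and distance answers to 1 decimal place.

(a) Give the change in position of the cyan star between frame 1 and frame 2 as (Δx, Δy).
(-3.1, 2.4)

The cyan star was at (4.1, 4.9) in frame 1 and (1.0, 7.3) in frame 2.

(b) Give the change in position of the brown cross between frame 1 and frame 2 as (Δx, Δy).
(0.1, 2.4)

The brown cross was at (2.9, 2.2) in frame 1 and (3.0, 4.6) in frame 2.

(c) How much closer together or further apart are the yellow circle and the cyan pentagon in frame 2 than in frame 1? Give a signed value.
+1.3

Distance in frame 1: 5.6. Distance in frame 2: 6.9.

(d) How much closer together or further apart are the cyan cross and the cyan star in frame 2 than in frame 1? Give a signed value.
+4.0

Distance in frame 1: 4.8. Distance in frame 2: 8.8.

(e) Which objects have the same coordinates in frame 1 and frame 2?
the green hexagon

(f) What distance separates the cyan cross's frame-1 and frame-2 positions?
0.9

The cyan cross moved from (8.8, 3.8) to (9.3, 4.5), a distance of √(0.5² + 0.7²) ≈ 0.9.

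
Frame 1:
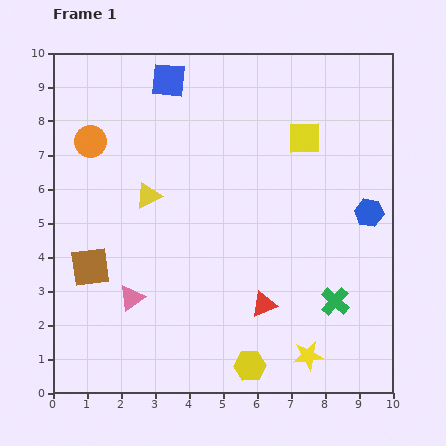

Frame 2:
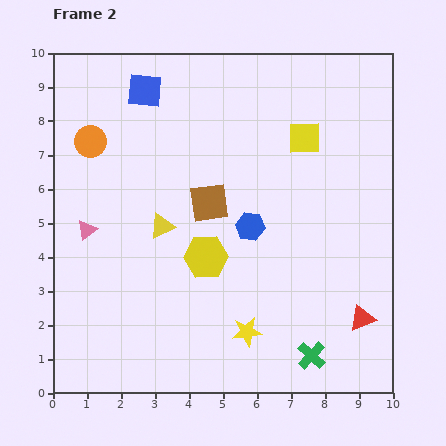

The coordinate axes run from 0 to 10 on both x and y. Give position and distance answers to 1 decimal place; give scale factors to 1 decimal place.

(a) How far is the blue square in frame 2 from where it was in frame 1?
0.8

The blue square moved from (3.4, 9.2) to (2.7, 8.9), a distance of √(0.7² + 0.3²) ≈ 0.8.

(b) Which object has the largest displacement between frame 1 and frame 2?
the brown square

(moved 4.0; next 3.5)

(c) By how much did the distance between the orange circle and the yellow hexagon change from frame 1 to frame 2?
-3.3

Distance in frame 1: 8.1. Distance in frame 2: 4.8.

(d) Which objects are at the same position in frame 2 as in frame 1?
the yellow square, the orange circle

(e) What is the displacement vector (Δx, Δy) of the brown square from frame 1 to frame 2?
(3.5, 1.9)

The brown square was at (1.1, 3.7) in frame 1 and (4.6, 5.6) in frame 2.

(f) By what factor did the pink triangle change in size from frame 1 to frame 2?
0.8×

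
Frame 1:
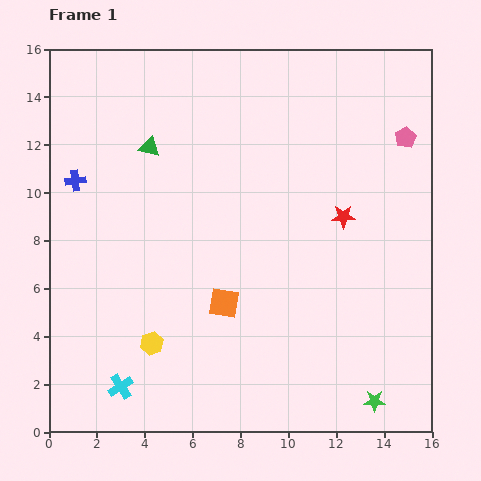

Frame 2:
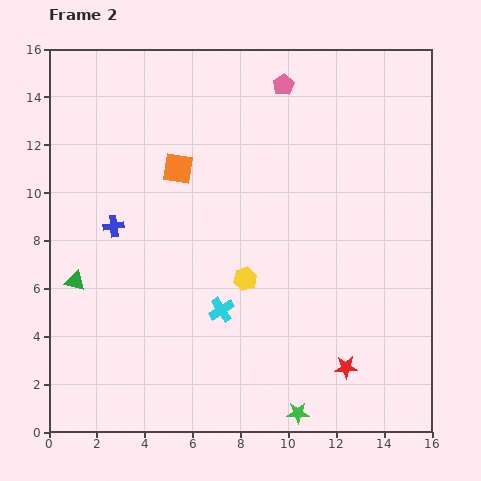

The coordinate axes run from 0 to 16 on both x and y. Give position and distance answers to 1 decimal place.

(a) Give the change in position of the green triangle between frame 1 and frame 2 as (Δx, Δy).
(-3.1, -5.6)

The green triangle was at (4.2, 11.9) in frame 1 and (1.1, 6.3) in frame 2.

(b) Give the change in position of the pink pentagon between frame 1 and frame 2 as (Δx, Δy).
(-5.1, 2.2)

The pink pentagon was at (14.9, 12.3) in frame 1 and (9.8, 14.5) in frame 2.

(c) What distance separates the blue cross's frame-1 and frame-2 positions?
2.5

The blue cross moved from (1.1, 10.5) to (2.7, 8.6), a distance of √(1.6² + 1.9²) ≈ 2.5.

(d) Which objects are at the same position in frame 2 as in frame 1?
none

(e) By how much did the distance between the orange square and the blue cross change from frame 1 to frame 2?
-4.4

Distance in frame 1: 8.0. Distance in frame 2: 3.6.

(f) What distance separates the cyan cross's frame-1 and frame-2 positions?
5.3

The cyan cross moved from (3.0, 1.9) to (7.2, 5.1), a distance of √(4.2² + 3.2²) ≈ 5.3.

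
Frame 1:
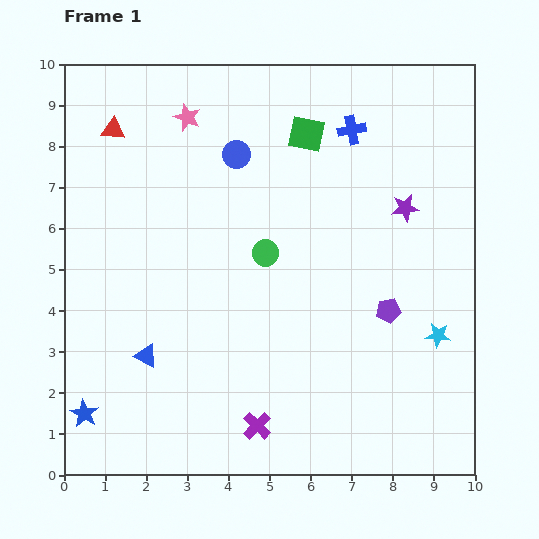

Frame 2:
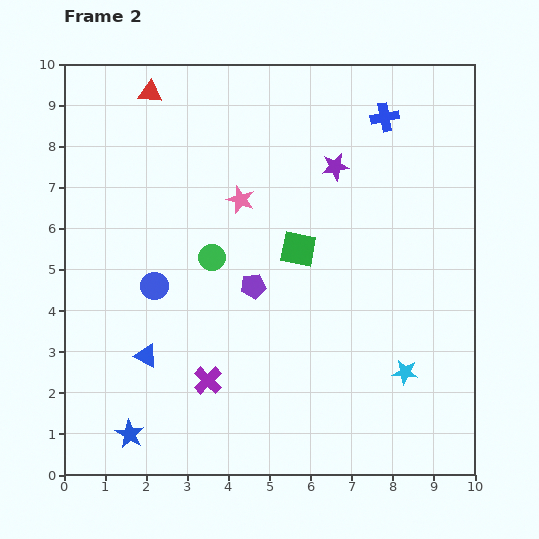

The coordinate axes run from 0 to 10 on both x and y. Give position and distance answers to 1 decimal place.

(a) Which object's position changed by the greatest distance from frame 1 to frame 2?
the blue circle

(moved 3.8; next 3.4)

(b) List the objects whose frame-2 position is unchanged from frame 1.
the blue triangle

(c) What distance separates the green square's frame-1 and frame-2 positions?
2.8

The green square moved from (5.9, 8.3) to (5.7, 5.5), a distance of √(0.2² + 2.8²) ≈ 2.8.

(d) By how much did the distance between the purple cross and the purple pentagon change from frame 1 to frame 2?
-1.8

Distance in frame 1: 4.3. Distance in frame 2: 2.5.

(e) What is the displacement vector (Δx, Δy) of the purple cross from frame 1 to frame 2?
(-1.2, 1.1)

The purple cross was at (4.7, 1.2) in frame 1 and (3.5, 2.3) in frame 2.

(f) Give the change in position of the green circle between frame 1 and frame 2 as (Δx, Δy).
(-1.3, -0.1)

The green circle was at (4.9, 5.4) in frame 1 and (3.6, 5.3) in frame 2.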